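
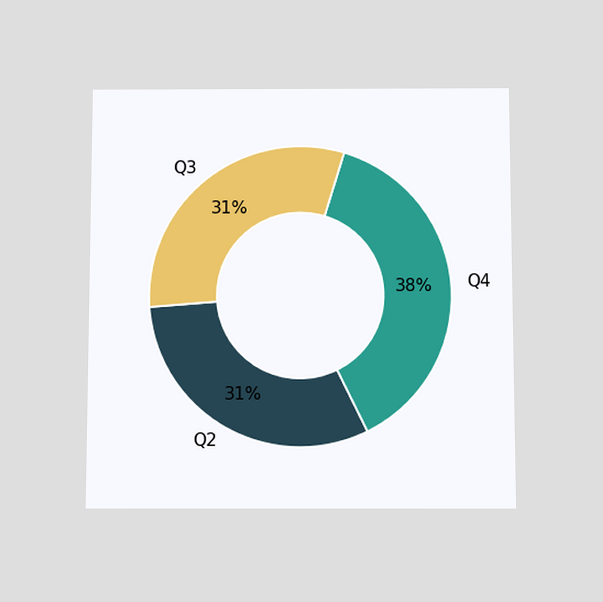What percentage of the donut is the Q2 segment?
31%

The chart is viewed slightly from below. The Q2 segment takes up 31% of the ring.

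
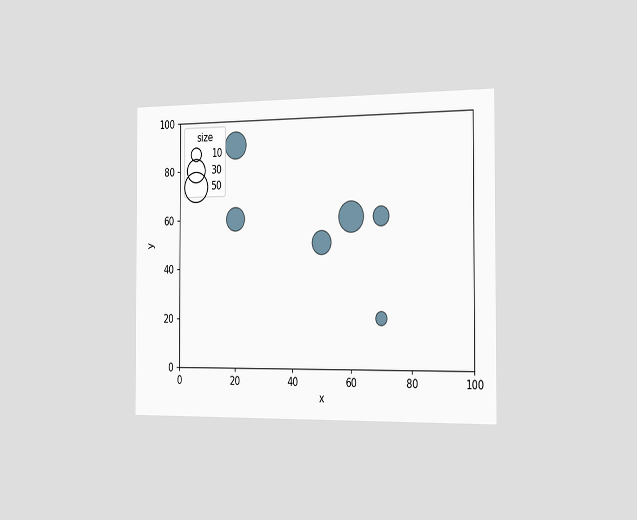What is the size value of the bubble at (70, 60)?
The chart is viewed slightly from the right. Matching the bubble at (70, 60) against the size legend gives 20.

20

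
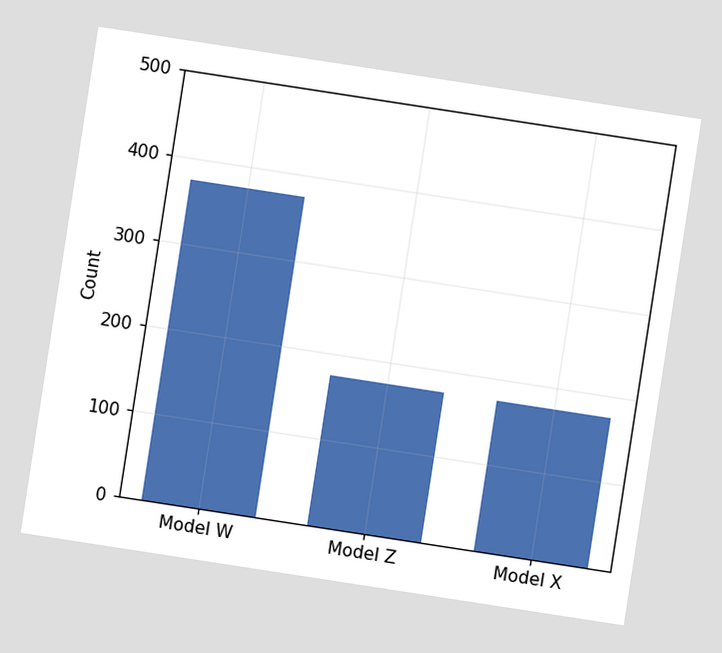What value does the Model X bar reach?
The chart is tilted about 9° clockwise. Reading along the chart's y-axis, the Model X bar reaches 175.

175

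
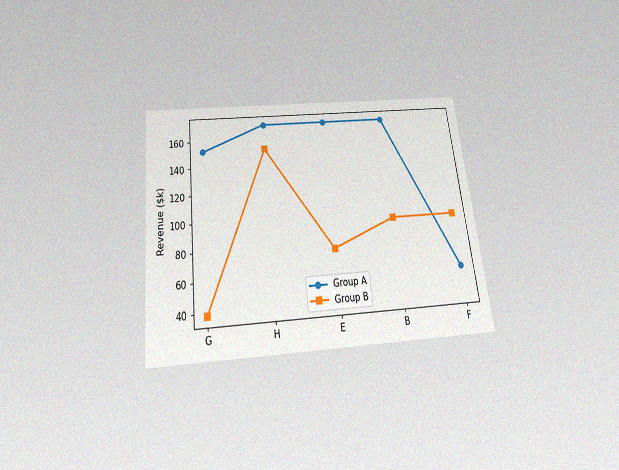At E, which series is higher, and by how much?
Group A, by $95k

The chart is tilted about 6° counter-clockwise and viewed slightly from below, with some photo noise. At E, Group A sits above the other line by $95k.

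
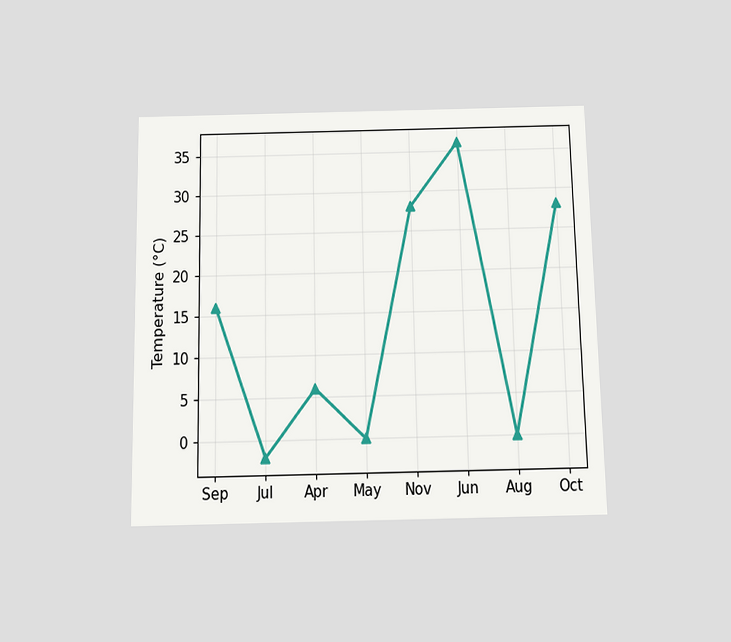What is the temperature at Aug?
0°C

The chart is viewed slightly from below. At Aug, the line is at 0°C.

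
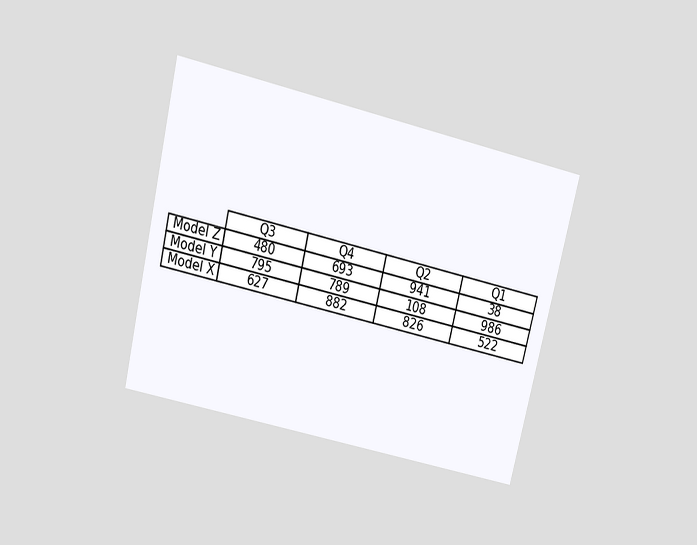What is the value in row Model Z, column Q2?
941

The chart is tilted about 14° clockwise and viewed slightly from above. The (Model Z, Q2) cell reads 941.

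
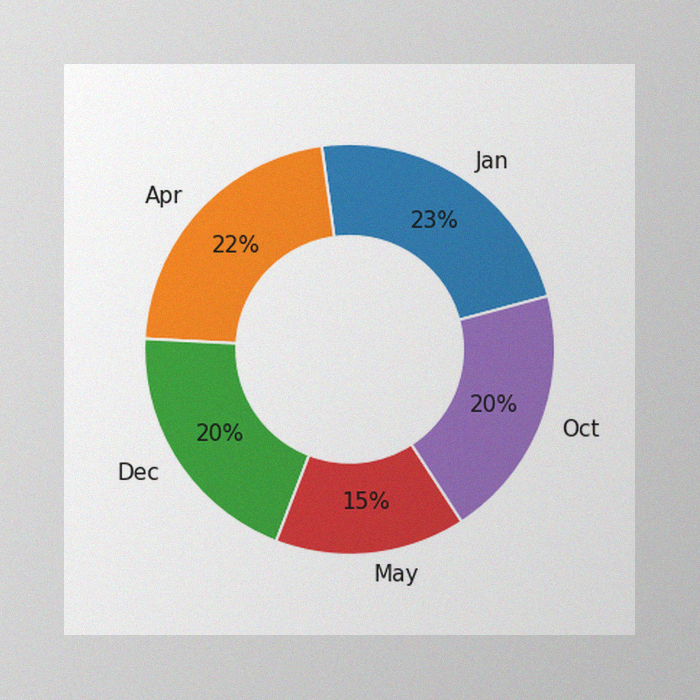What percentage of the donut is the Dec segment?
20%

The image has some photo noise and uneven lighting. The Dec segment takes up 20% of the ring.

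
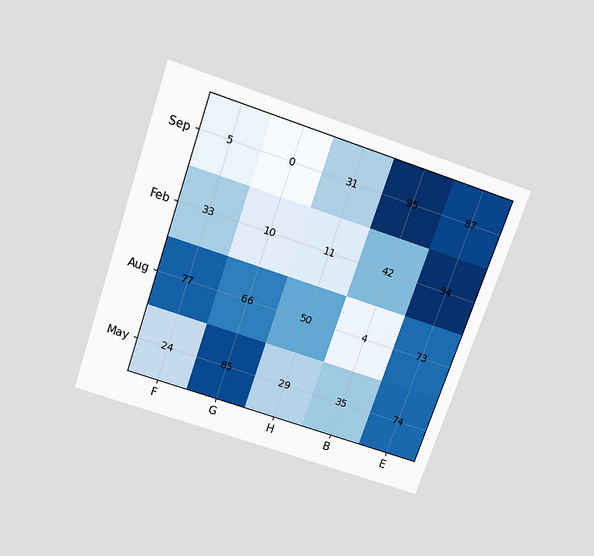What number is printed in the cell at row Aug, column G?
The chart is tilted about 19° clockwise and viewed slightly from above. The (Aug, G) cell reads 66.

66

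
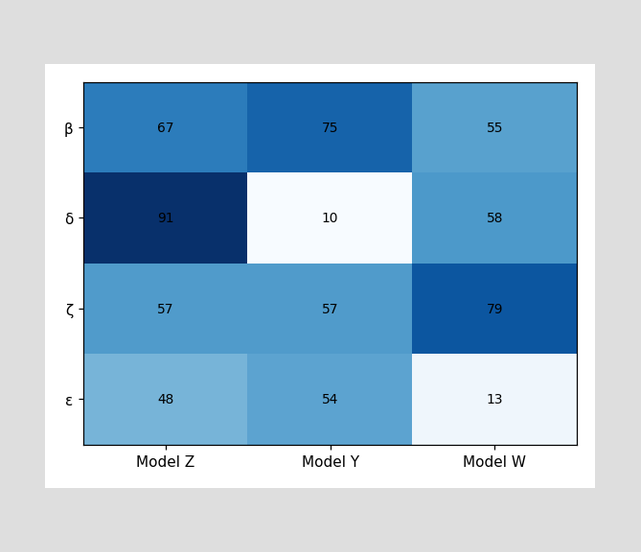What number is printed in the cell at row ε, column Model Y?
The (ε, Model Y) cell reads 54.

54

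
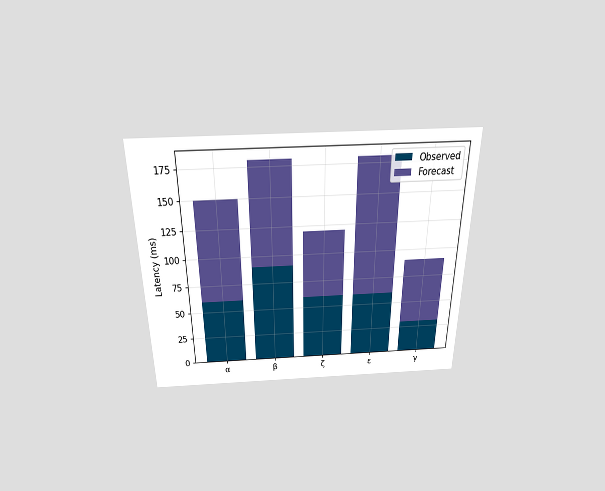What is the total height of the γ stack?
90ms

The chart is viewed slightly from above. The γ stack's top reaches 90ms on the y-axis.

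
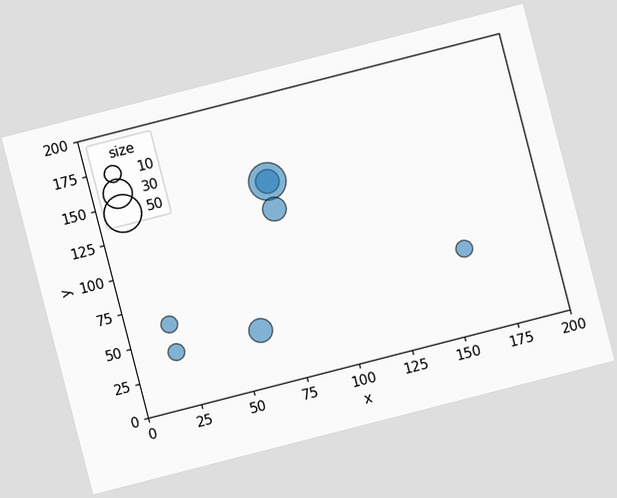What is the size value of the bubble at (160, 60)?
The chart is tilted about 14° counter-clockwise. Matching the bubble at (160, 60) against the size legend gives 10.

10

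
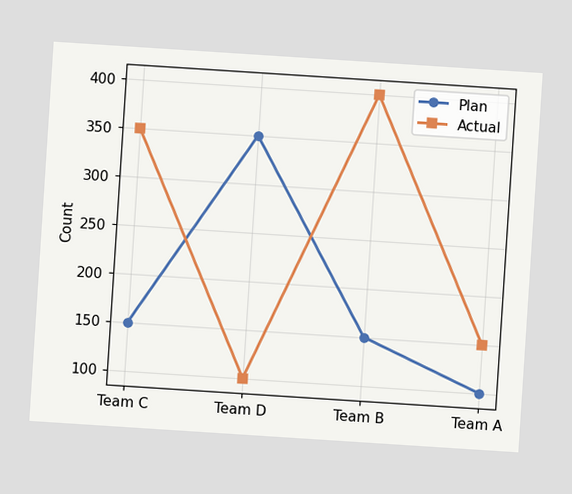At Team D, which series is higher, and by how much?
The chart is tilted about 4° clockwise. At Team D, Plan sits above the other line by 250.

Plan, by 250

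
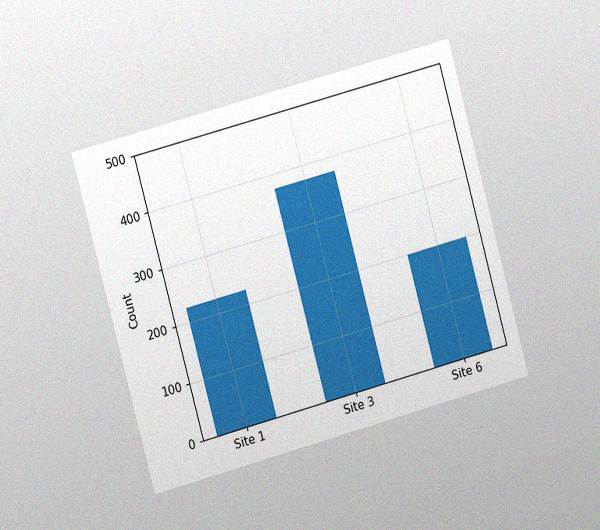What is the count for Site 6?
The chart is tilted about 15° counter-clockwise and viewed at a slight angle, with some photo noise. Reading along the chart's y-axis, the Site 6 bar reaches 200.

200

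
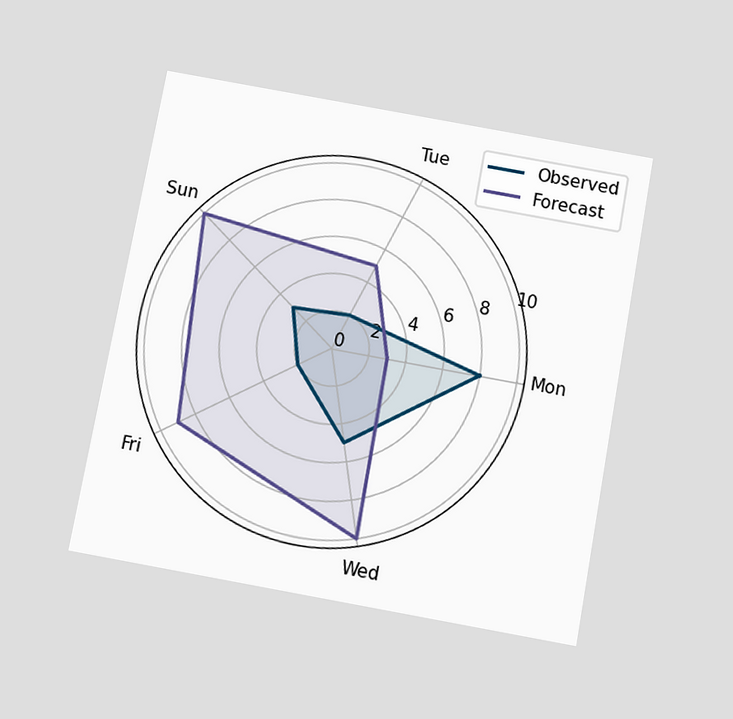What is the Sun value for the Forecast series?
10

The chart is tilted about 10° clockwise and viewed slightly from below. On the Sun axis, Forecast reaches 10.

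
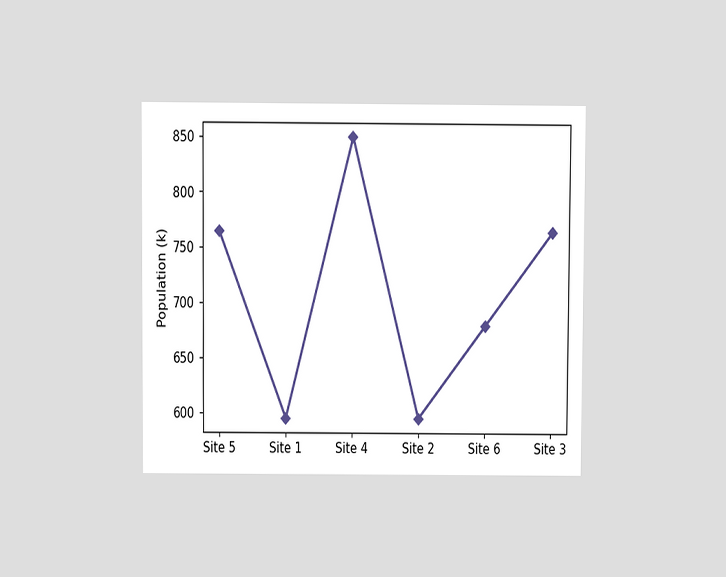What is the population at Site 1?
The chart is viewed slightly from above. At Site 1, the line is at 595k.

595k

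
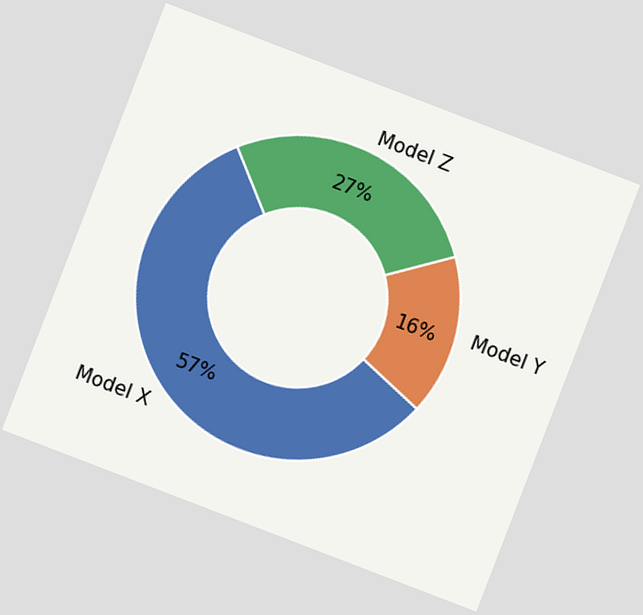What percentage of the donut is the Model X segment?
57%

The chart is tilted about 21° clockwise. The Model X segment takes up 57% of the ring.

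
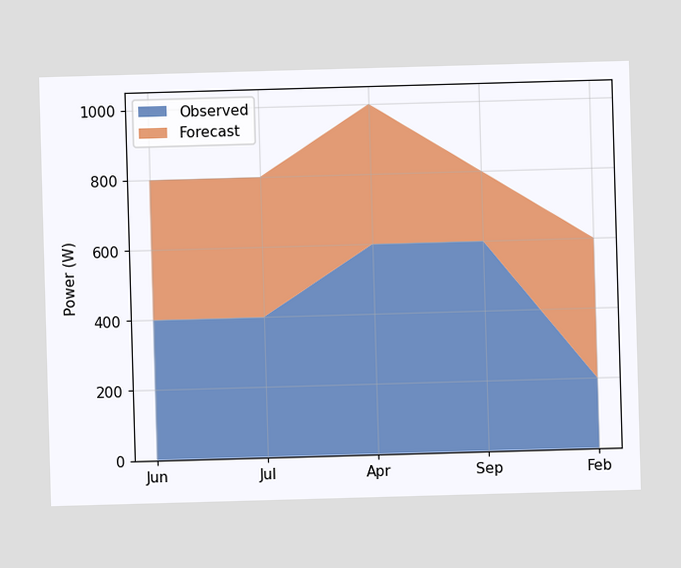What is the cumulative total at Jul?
The stacked total at Jul reaches 800W.

800W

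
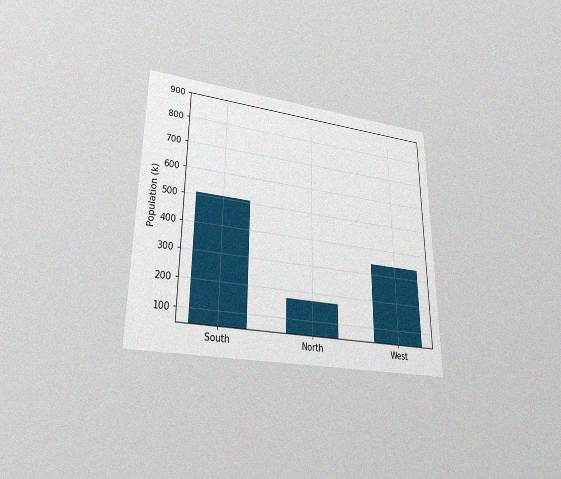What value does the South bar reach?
The chart is viewed at a slight angle, with some photo noise. Reading along the chart's y-axis, the South bar reaches 510k.

510k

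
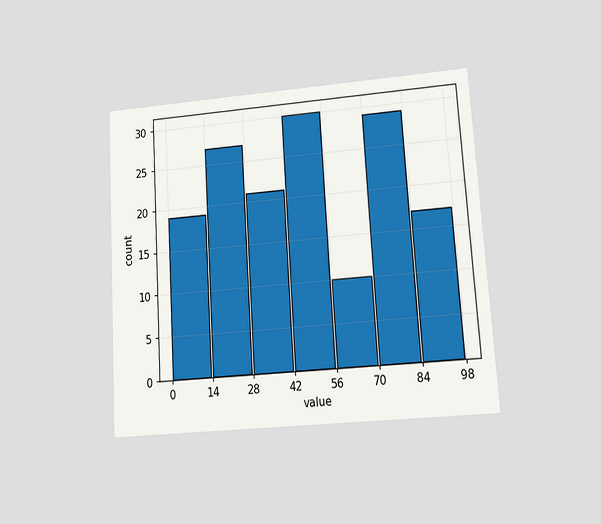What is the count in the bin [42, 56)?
The chart is tilted about 4° counter-clockwise and viewed at a slight angle. The [42, 56) bin has height 30.

30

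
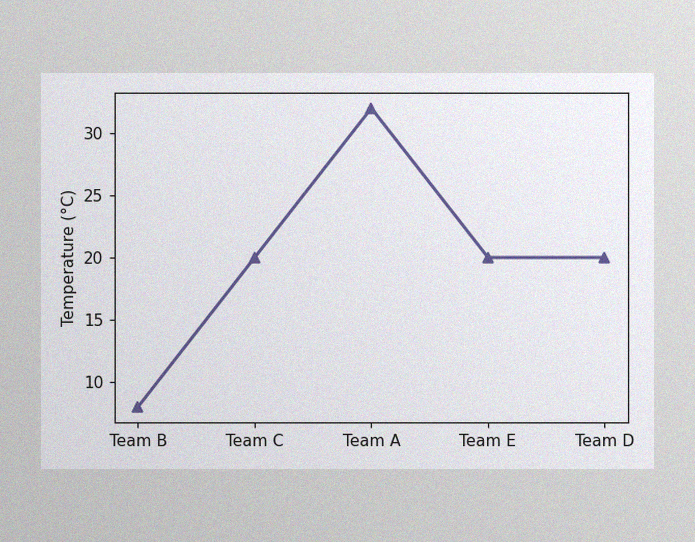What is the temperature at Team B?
8°C

The image has some photo noise and uneven lighting. At Team B, the line is at 8°C.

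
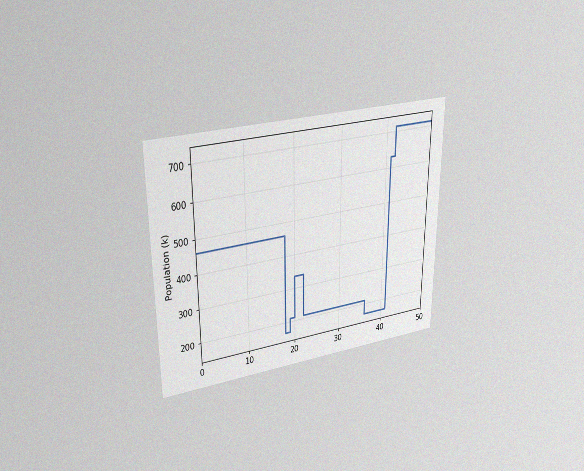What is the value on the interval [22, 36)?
The chart is viewed at a slight angle, with some photo noise. On [22, 36) the step sits at 210k.

210k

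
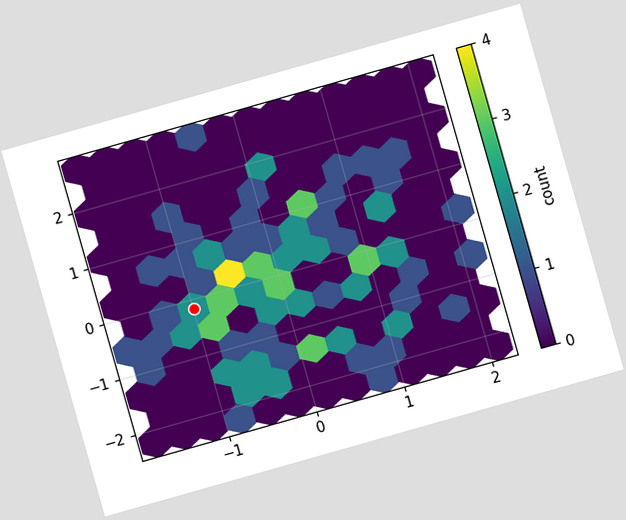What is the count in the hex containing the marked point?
2

The chart is tilted about 16° counter-clockwise. The marked hex reads 2 on the colorbar.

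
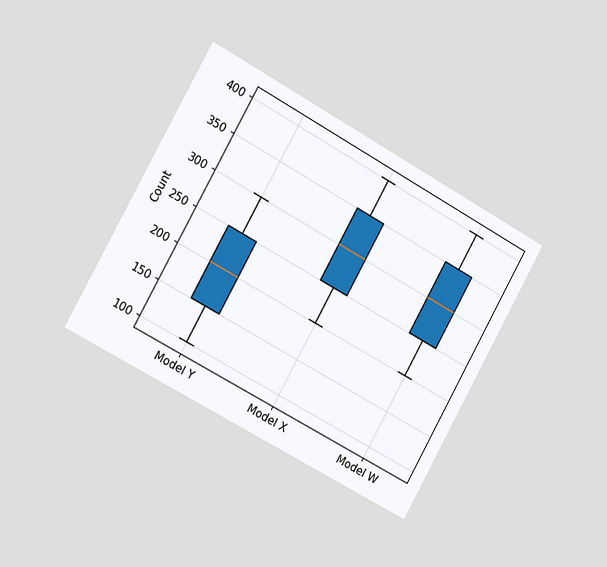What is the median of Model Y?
200

The chart is tilted about 29° clockwise and viewed slightly from the left. The median line in the Model Y box sits at 200.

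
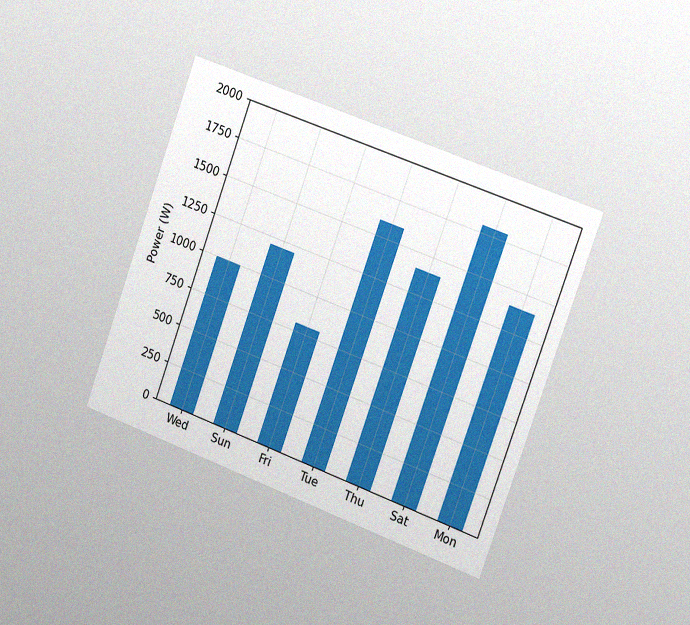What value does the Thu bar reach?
1400W

The chart is tilted about 20° clockwise and viewed slightly from the right, with some photo noise. Reading along the chart's y-axis, the Thu bar reaches 1400W.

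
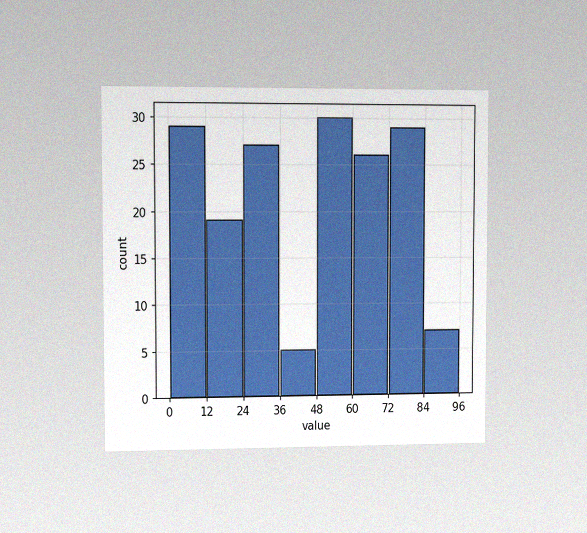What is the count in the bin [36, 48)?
The chart is viewed slightly from the left, with some photo noise. The [36, 48) bin has height 5.

5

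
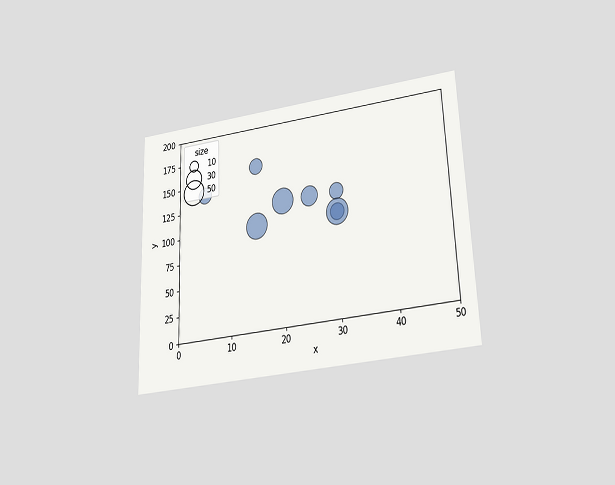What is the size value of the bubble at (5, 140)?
The chart is tilted about 2° counter-clockwise and viewed slightly from below. Matching the bubble at (5, 140) against the size legend gives 20.

20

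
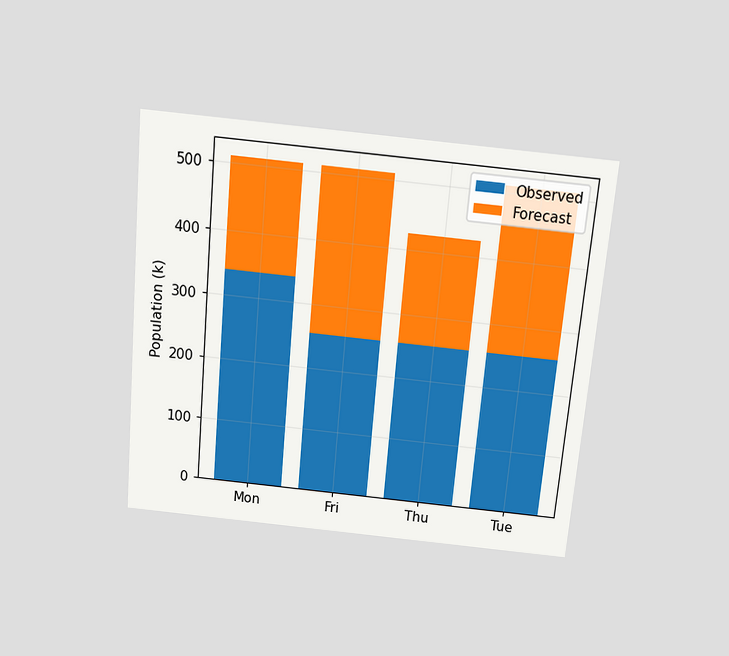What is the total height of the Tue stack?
The chart is tilted about 5° clockwise and viewed slightly from above. The Tue stack's top reaches 510k on the y-axis.

510k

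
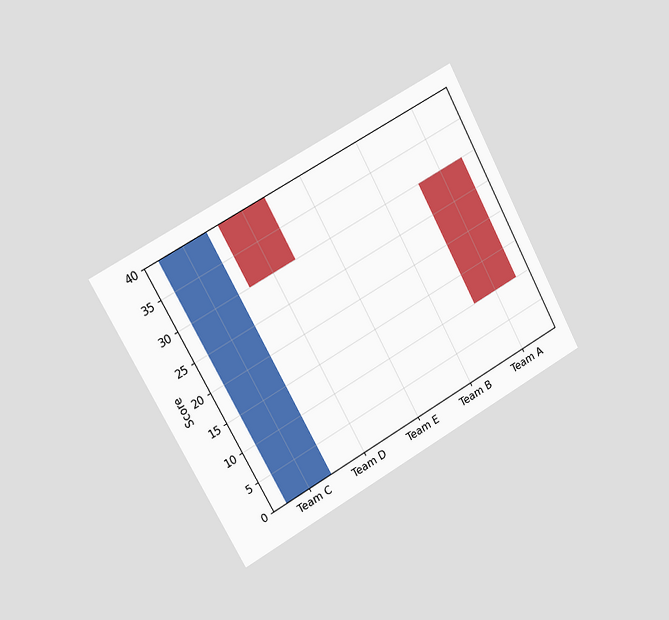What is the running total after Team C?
The chart is tilted about 28° counter-clockwise and viewed slightly from the left. After Team C the running total reaches 40.

40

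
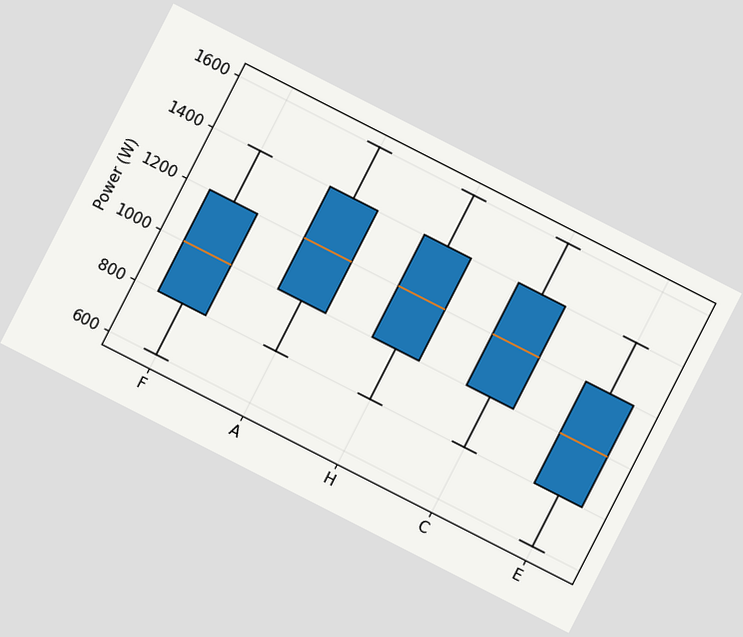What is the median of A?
1200W

The chart is tilted about 27° clockwise. The median line in the A box sits at 1200W.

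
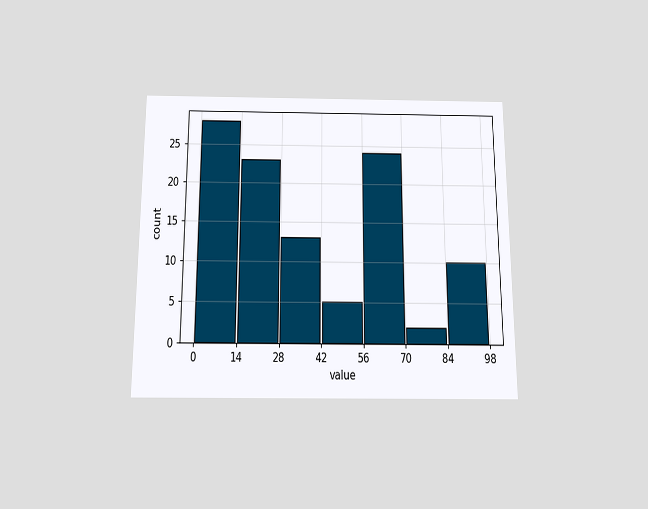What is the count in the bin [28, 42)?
The chart is viewed slightly from below. The [28, 42) bin has height 13.

13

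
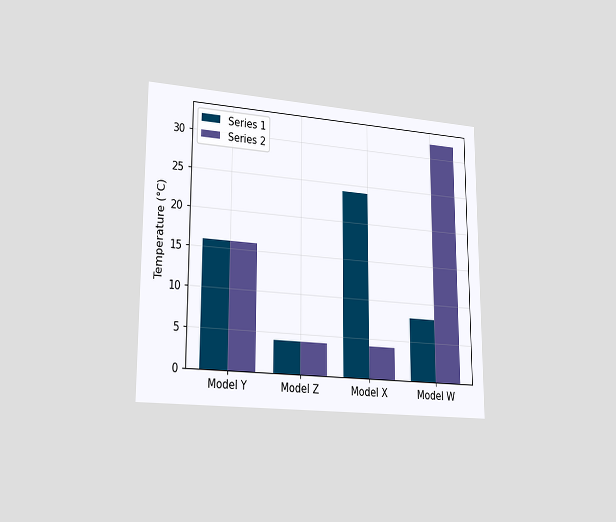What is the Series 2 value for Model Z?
The chart is viewed slightly from the left. The Series 2 bar at Model Z reaches 4°C on the y-axis.

4°C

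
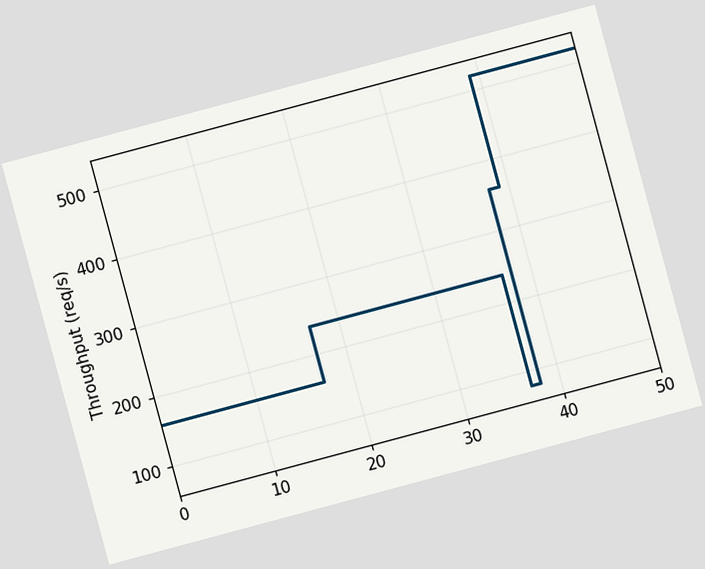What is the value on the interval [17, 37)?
240req/s

The chart is tilted about 15° counter-clockwise. On [17, 37) the step sits at 240req/s.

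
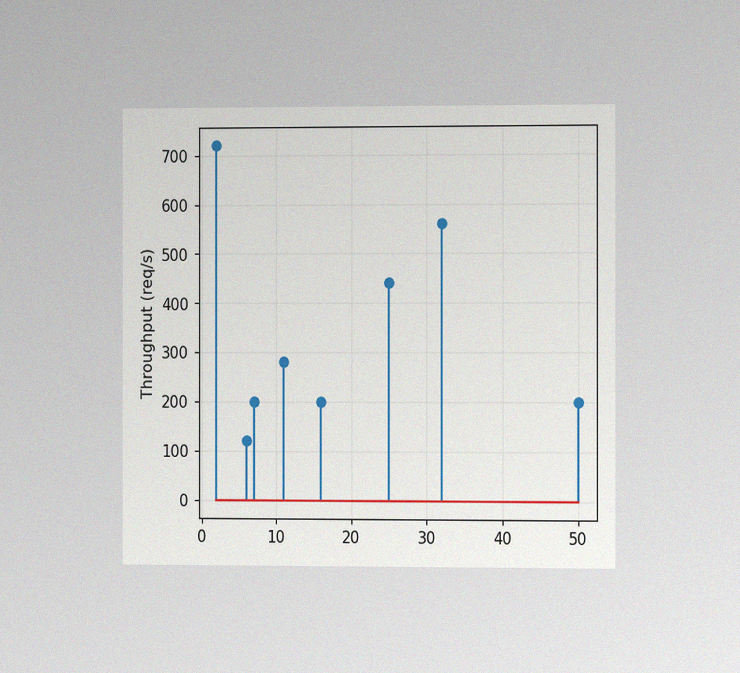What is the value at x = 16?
200req/s

The chart is viewed slightly from the right, with some photo noise. The stem at x=16 reaches 200req/s.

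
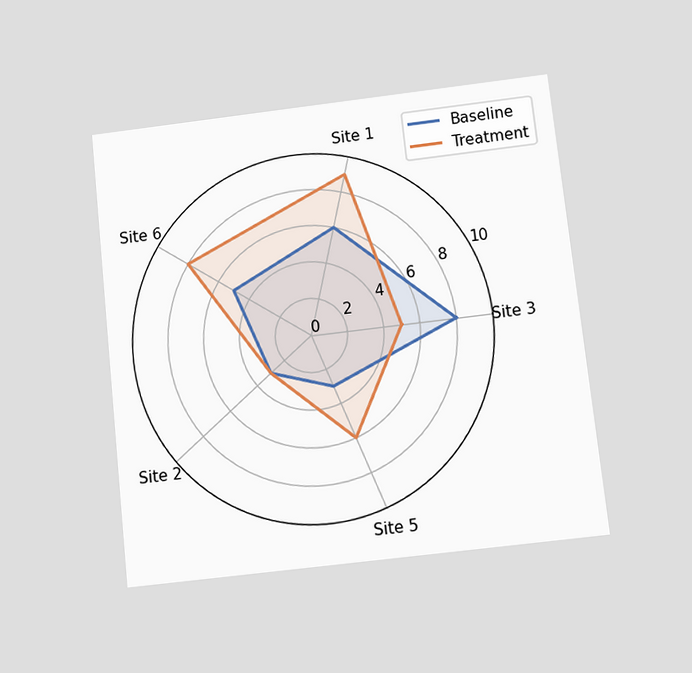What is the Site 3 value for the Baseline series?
8

The chart is tilted about 6° counter-clockwise and viewed slightly from below. On the Site 3 axis, Baseline reaches 8.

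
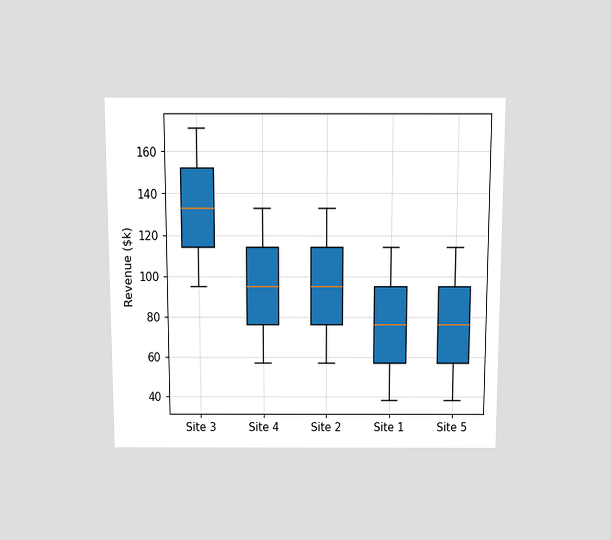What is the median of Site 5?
$76k

The chart is viewed slightly from above. The median line in the Site 5 box sits at $76k.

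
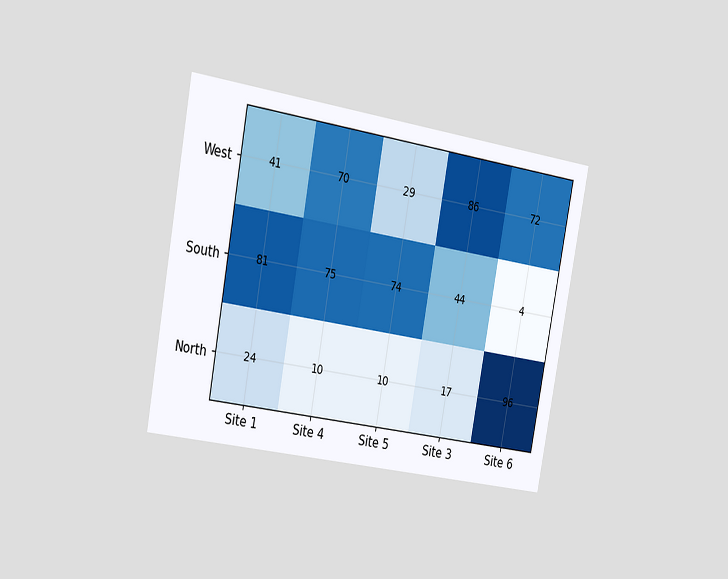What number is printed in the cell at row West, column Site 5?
29

The chart is tilted about 10° clockwise and viewed slightly from the left. The (West, Site 5) cell reads 29.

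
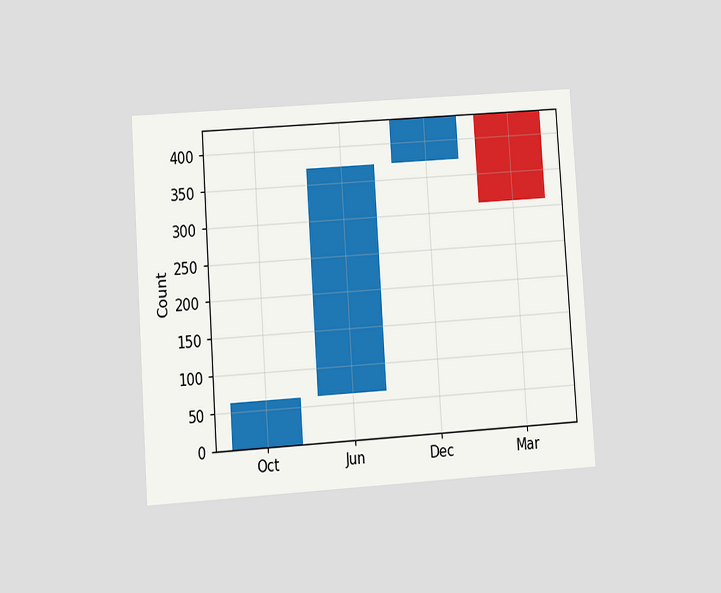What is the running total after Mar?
The chart is tilted about 4° counter-clockwise and viewed at a slight angle. After Mar the running total reaches 310.

310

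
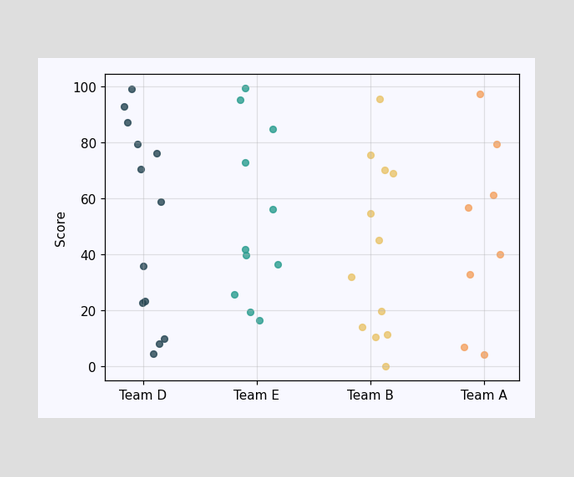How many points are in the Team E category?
11

Counting the markers in the Team E column gives 11.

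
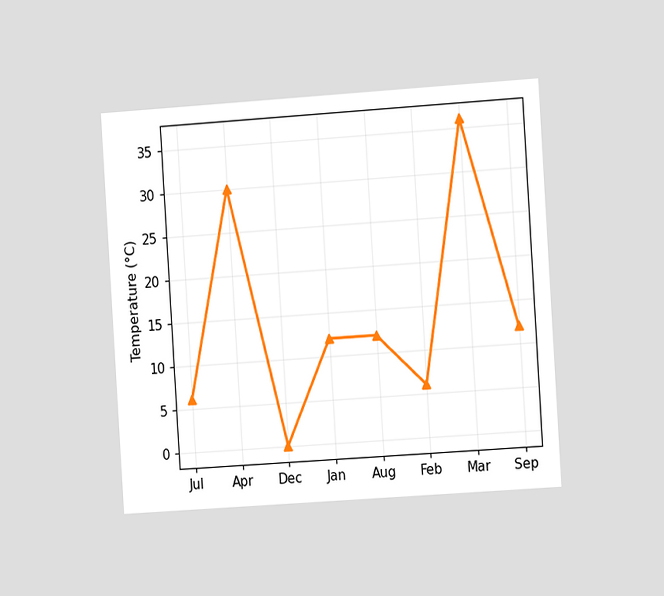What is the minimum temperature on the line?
The chart is tilted about 4° counter-clockwise and viewed slightly from the right. The lowest point is at Dec, and reading across to the y-axis gives 0°C.

0°C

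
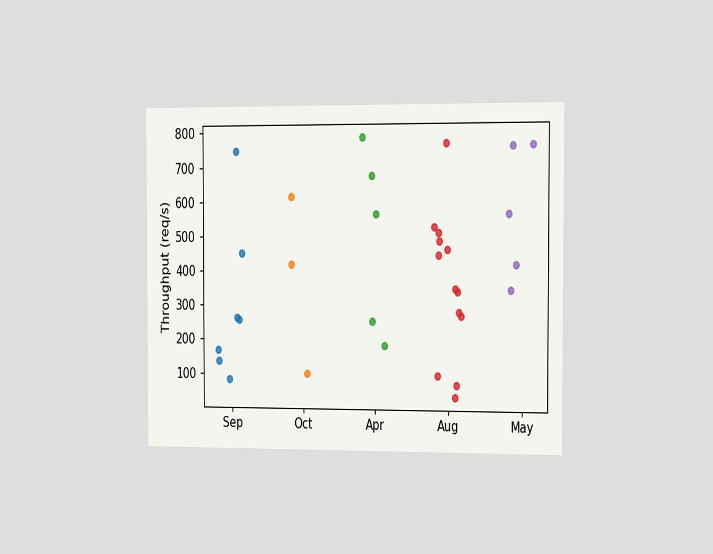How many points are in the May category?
5

The chart is viewed slightly from the right. Counting the markers in the May column gives 5.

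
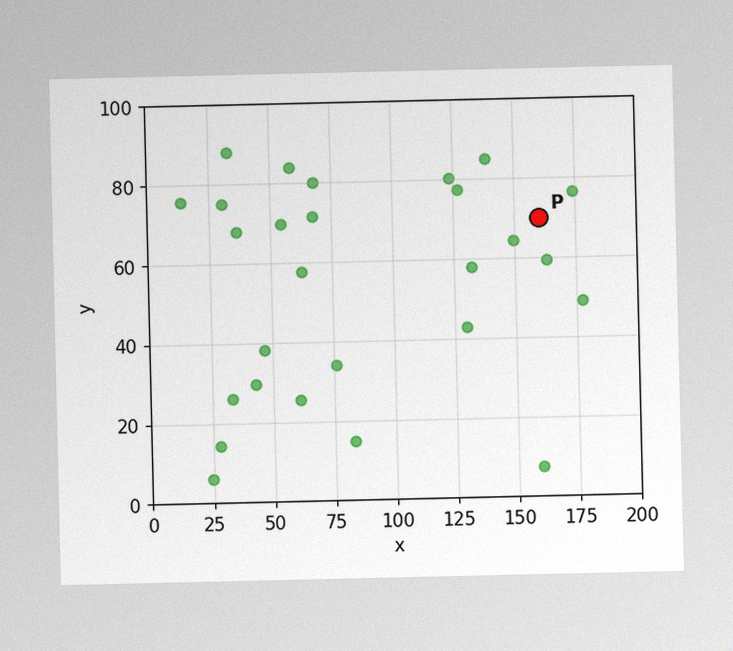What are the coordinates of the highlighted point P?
The image has some photo noise and uneven lighting. Following the gridlines from P to each axis, P sits at (160, 70).

(160, 70)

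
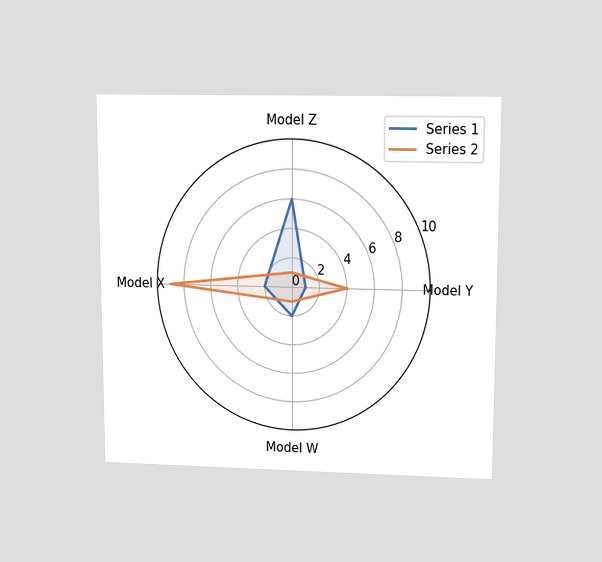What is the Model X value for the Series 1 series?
2

The chart is viewed at a slight angle. On the Model X axis, Series 1 reaches 2.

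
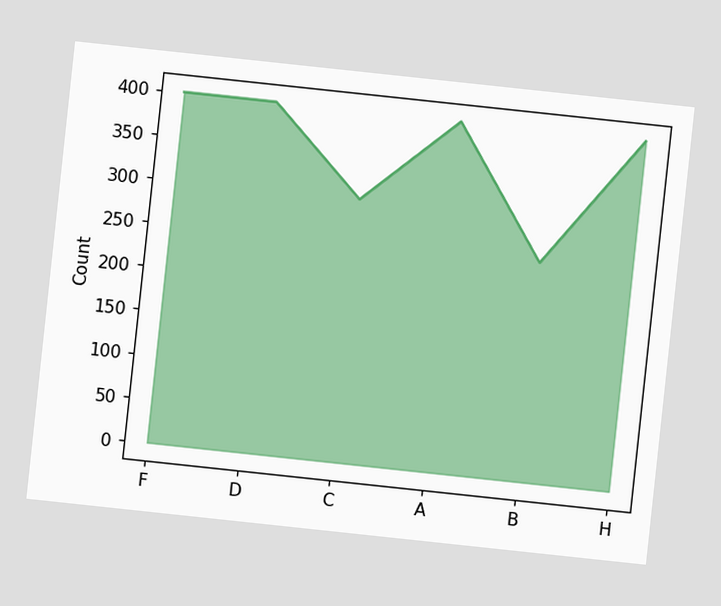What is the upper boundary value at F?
400

The chart is tilted about 6° clockwise. At F the upper boundary is at 400.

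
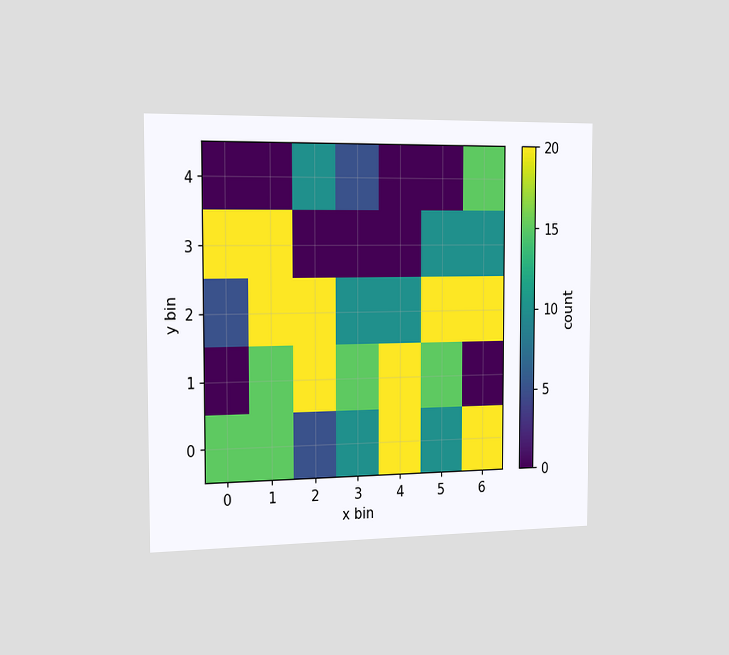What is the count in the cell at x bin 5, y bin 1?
The chart is viewed slightly from the left. Matching the cell (5, 1) against the colorbar gives 15.

15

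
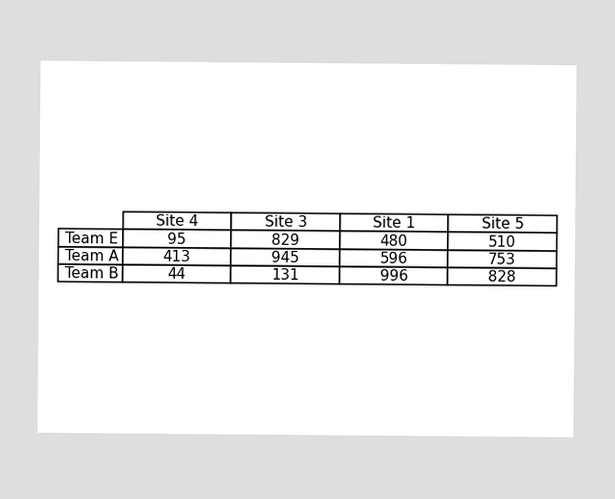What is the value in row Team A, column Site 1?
The (Team A, Site 1) cell reads 596.

596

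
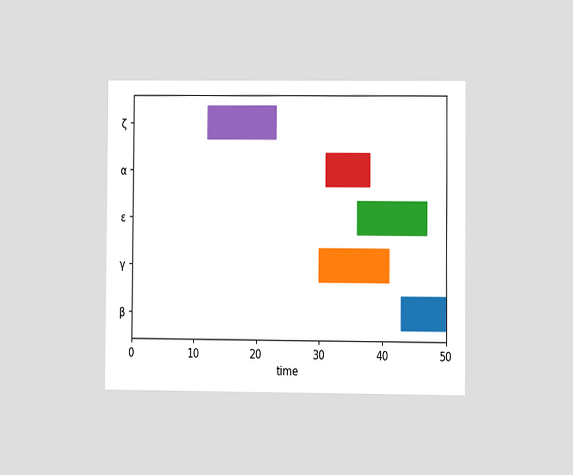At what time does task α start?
The chart is viewed at a slight angle. The α bar begins at t=31.

31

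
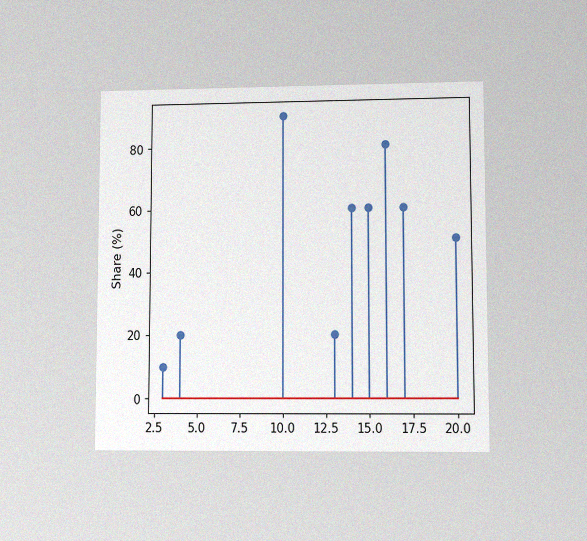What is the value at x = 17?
60%

The chart is viewed at a slight angle, with some photo noise. The stem at x=17 reaches 60%.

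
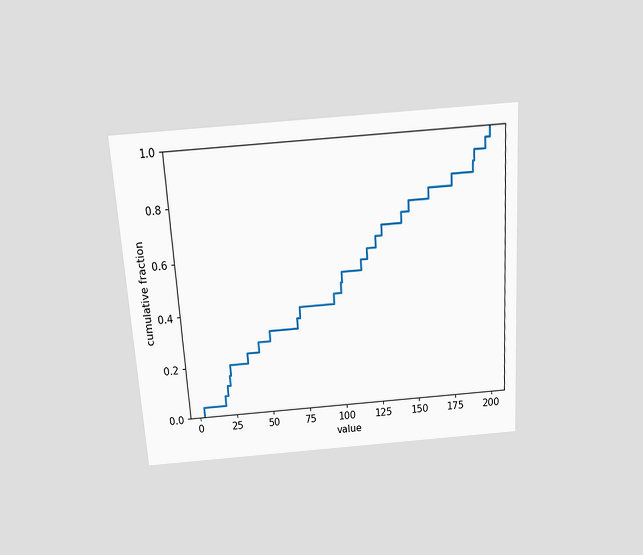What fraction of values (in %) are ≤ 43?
28%

The chart is tilted about 4° counter-clockwise and viewed slightly from above. At x=43 the ECDF step is at 28%.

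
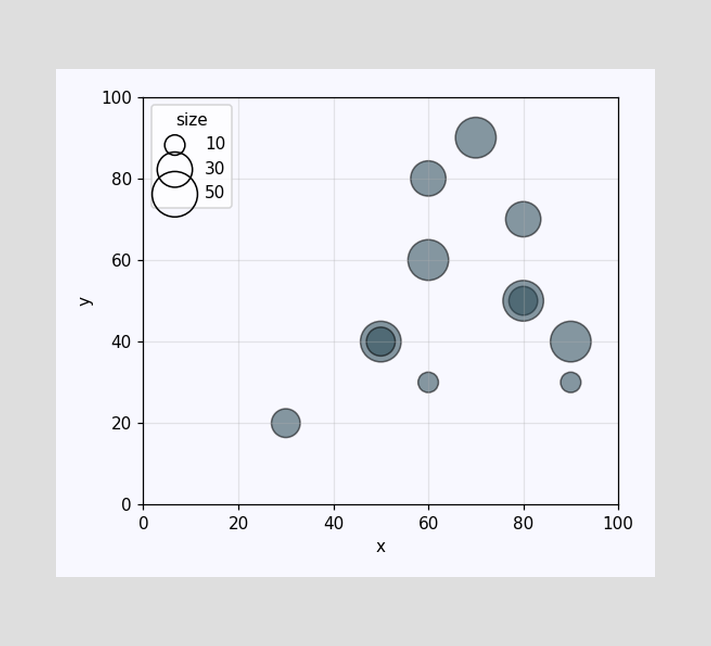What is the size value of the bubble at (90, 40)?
40

Matching the bubble at (90, 40) against the size legend gives 40.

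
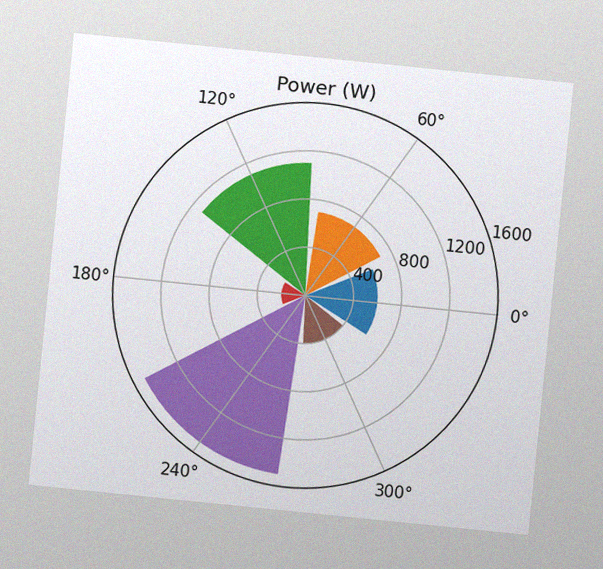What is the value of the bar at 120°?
The chart is tilted about 6° clockwise, with some photo noise. The bar at 120° reaches 1100W on the radial axis.

1100W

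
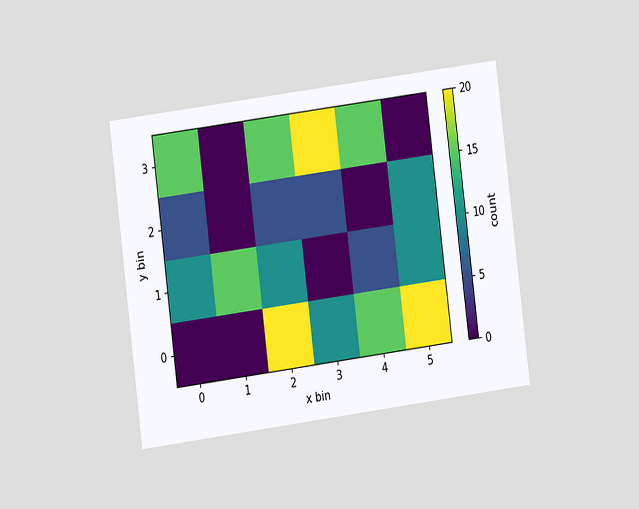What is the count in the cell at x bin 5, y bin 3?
0

The chart is tilted about 7° counter-clockwise and viewed at a slight angle. Matching the cell (5, 3) against the colorbar gives 0.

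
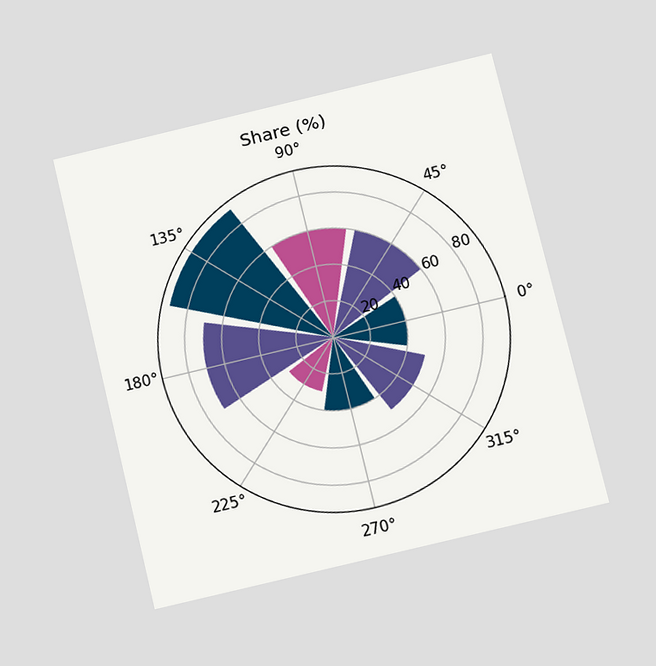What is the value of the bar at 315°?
50%

The chart is tilted about 13° counter-clockwise and viewed slightly from below. The bar at 315° reaches 50% on the radial axis.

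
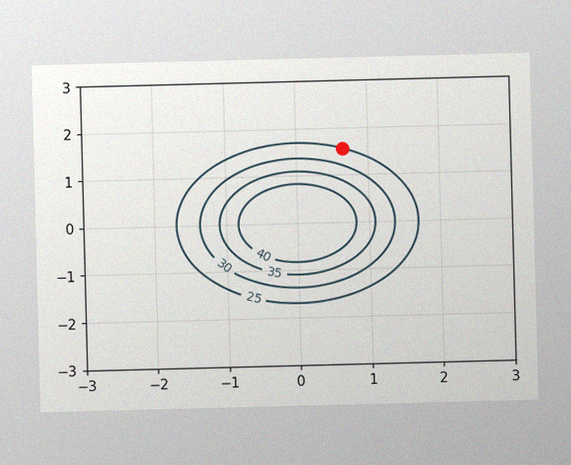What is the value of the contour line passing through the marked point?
25

The image has some photo noise and uneven lighting. The marked point sits on the contour labelled 25.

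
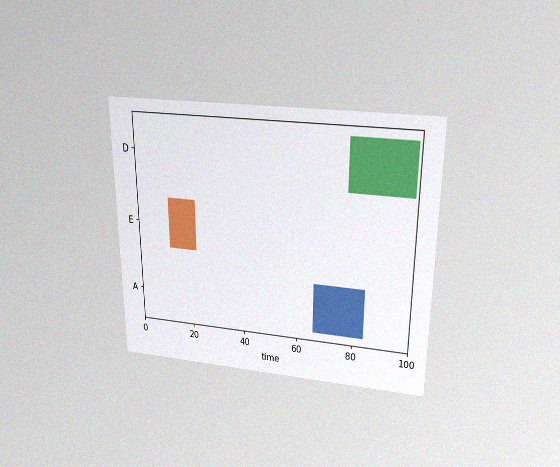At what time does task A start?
The chart is viewed slightly from above, with some photo noise. The A bar begins at t=66.

66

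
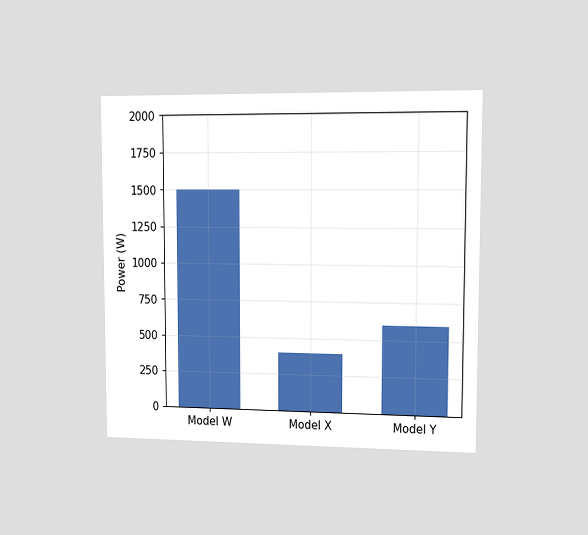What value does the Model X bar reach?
The chart is viewed slightly from the right. Reading along the chart's y-axis, the Model X bar reaches 400W.

400W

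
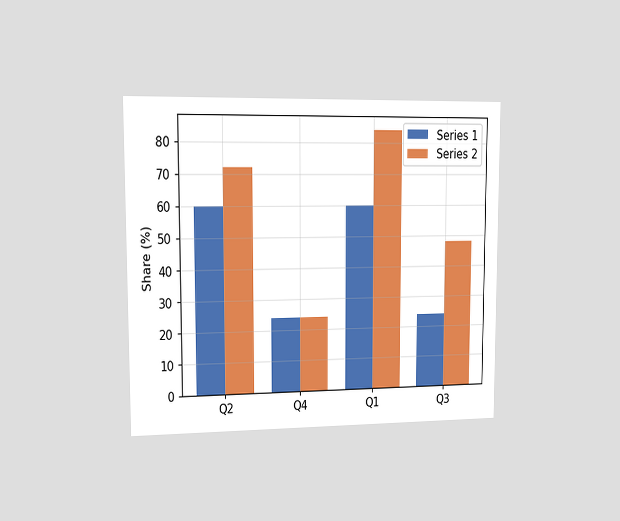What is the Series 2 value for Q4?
The chart is viewed slightly from the left. The Series 2 bar at Q4 reaches 24% on the y-axis.

24%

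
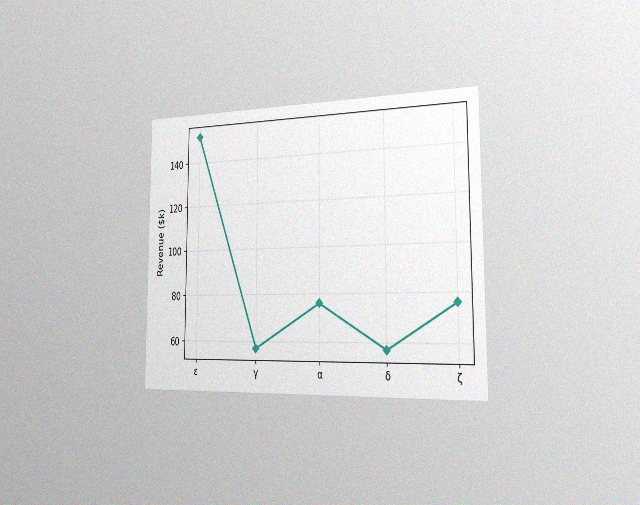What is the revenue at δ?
The chart is viewed slightly from the right, with some photo noise. At δ, the line is at $57k.

$57k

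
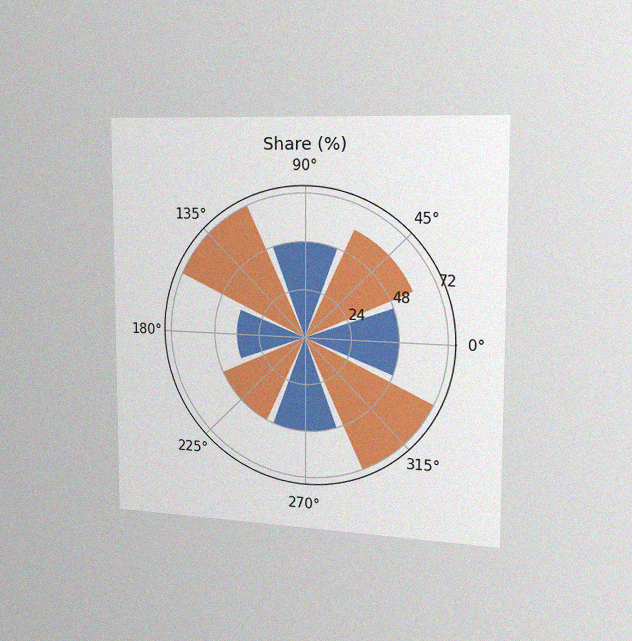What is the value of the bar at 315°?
The chart is viewed slightly from the right, with some photo noise. The bar at 315° reaches 72% on the radial axis.

72%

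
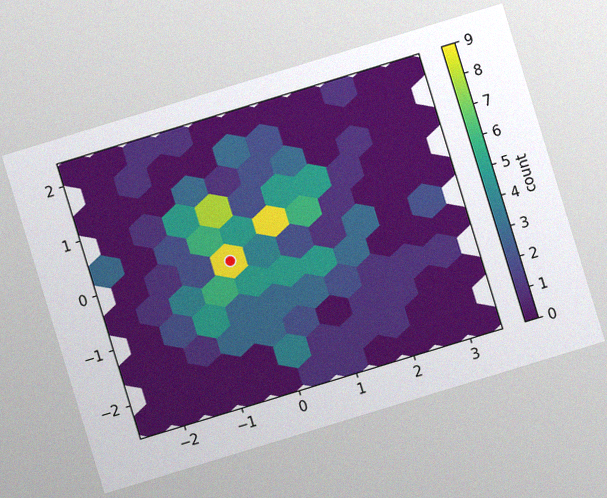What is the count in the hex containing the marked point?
The chart is tilted about 17° counter-clockwise, with some photo noise. The marked hex reads 9 on the colorbar.

9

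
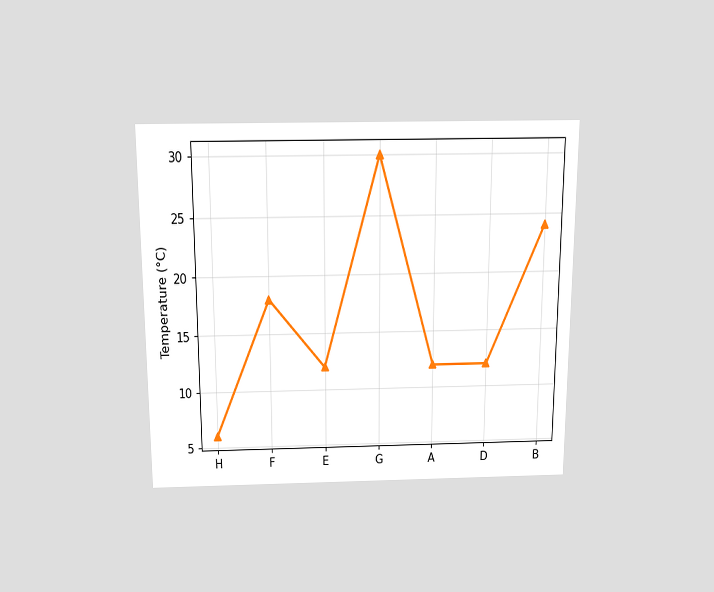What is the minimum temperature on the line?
6°C

The chart is viewed slightly from above. The lowest point is at H, and reading across to the y-axis gives 6°C.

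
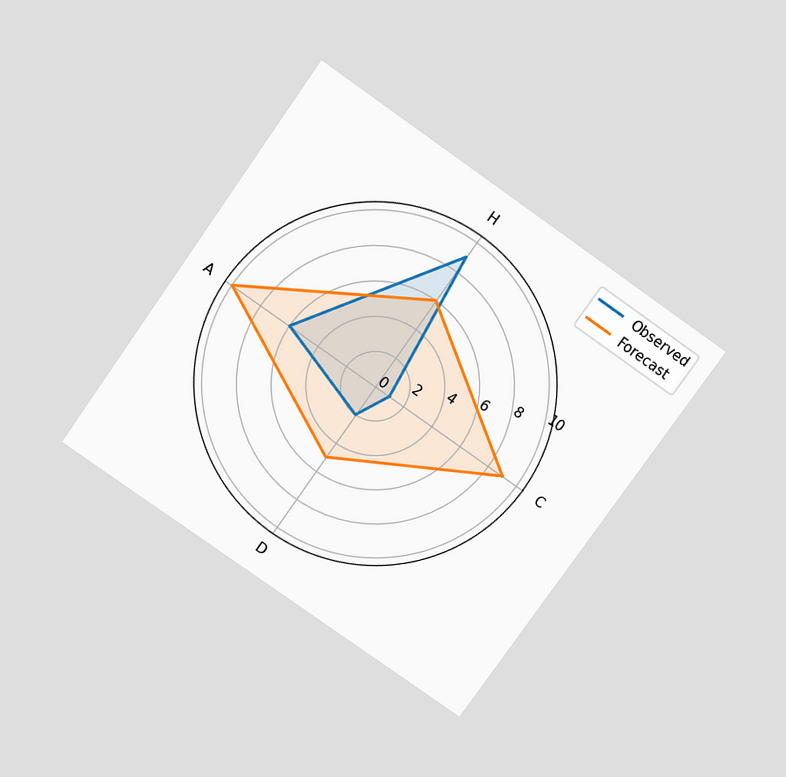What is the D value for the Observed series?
The chart is tilted about 35° clockwise and viewed slightly from above. On the D axis, Observed reaches 2.

2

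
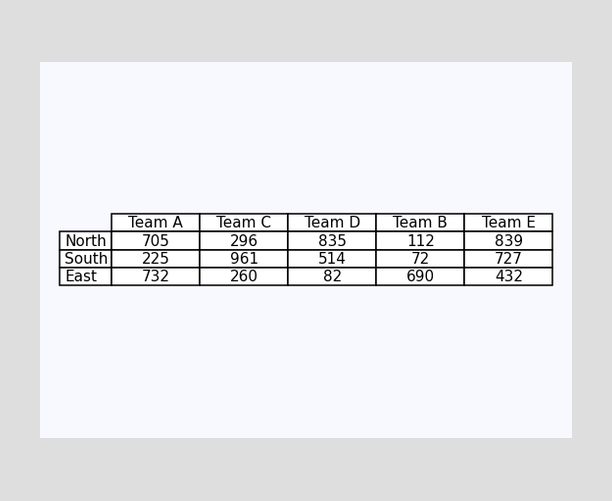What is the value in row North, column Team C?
296

The (North, Team C) cell reads 296.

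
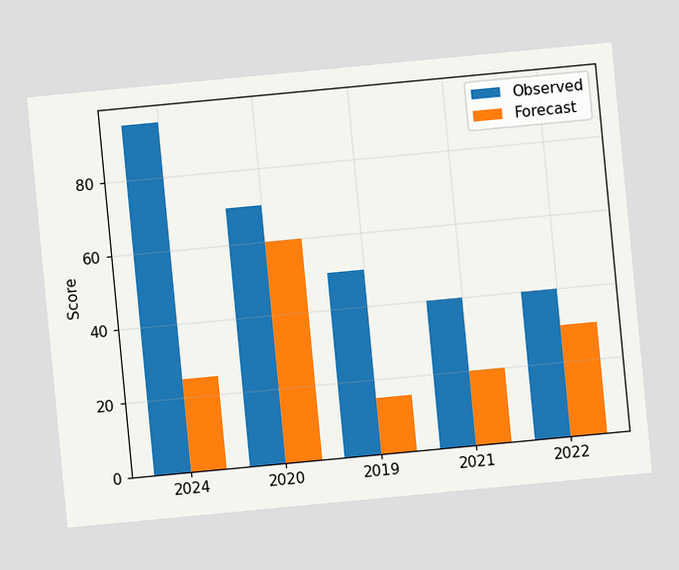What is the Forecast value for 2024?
25

The chart is tilted about 5° counter-clockwise. The Forecast bar at 2024 reaches 25 on the y-axis.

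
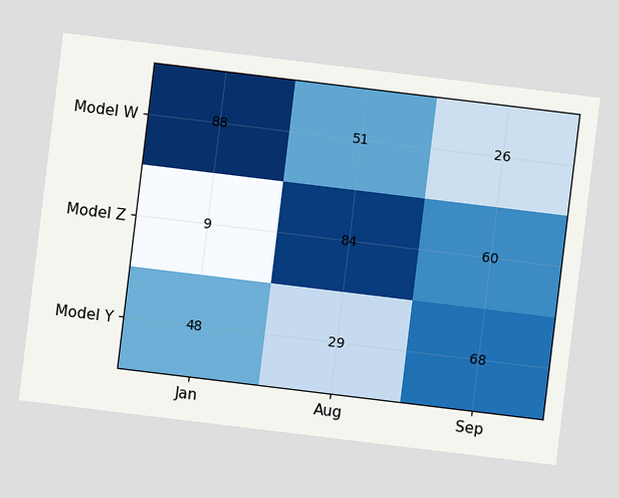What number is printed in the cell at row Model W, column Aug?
51

The chart is tilted about 7° clockwise. The (Model W, Aug) cell reads 51.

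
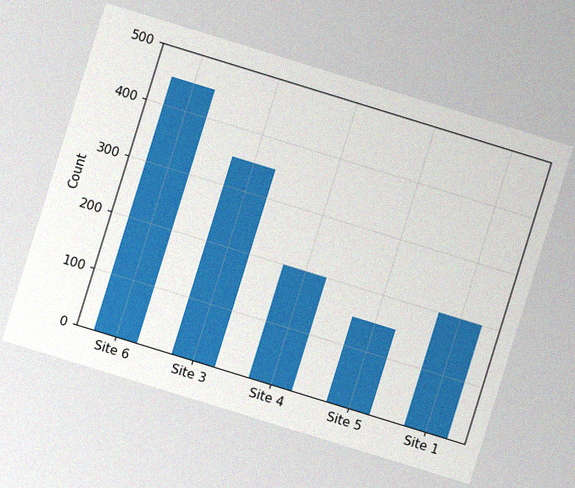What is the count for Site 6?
The chart is tilted about 17° clockwise, with some photo noise. Reading along the chart's y-axis, the Site 6 bar reaches 450.

450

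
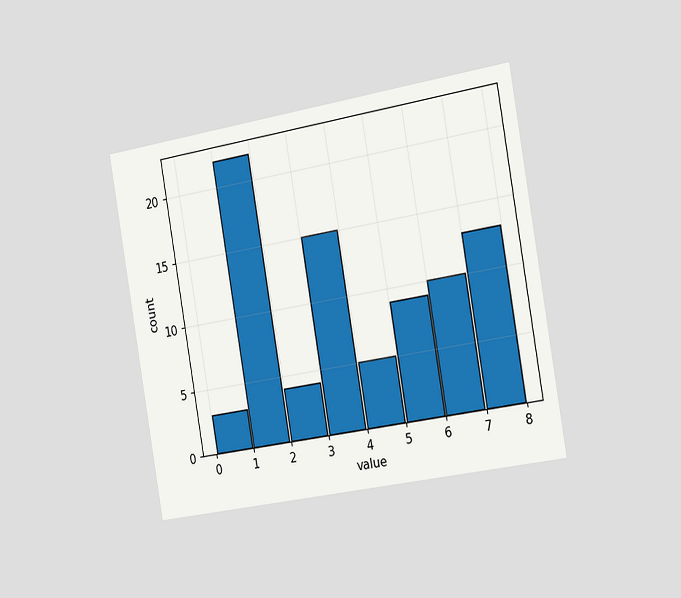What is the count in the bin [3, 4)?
The chart is tilted about 10° counter-clockwise and viewed slightly from the right. The [3, 4) bin has height 15.

15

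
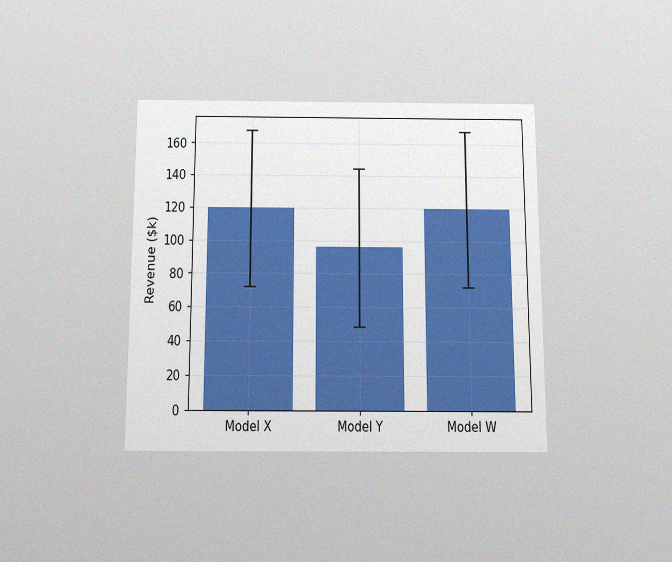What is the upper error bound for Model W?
The chart is viewed slightly from below, with some photo noise. The Model W bar's upper whisker reaches $168k.

$168k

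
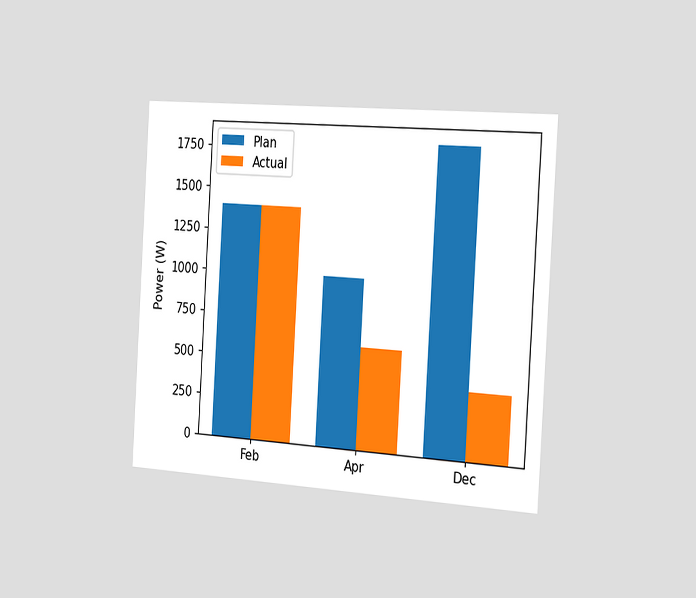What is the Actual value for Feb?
1400W

The chart is tilted about 3° clockwise and viewed slightly from the right. The Actual bar at Feb reaches 1400W on the y-axis.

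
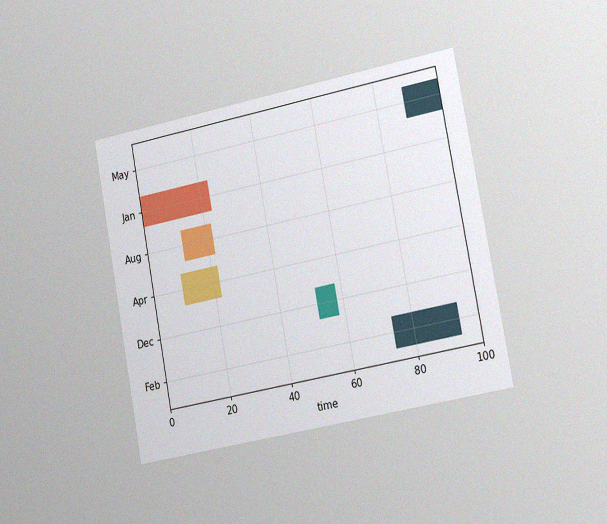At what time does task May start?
The chart is tilted about 11° counter-clockwise and viewed slightly from the right, with some photo noise. The May bar begins at t=89.

89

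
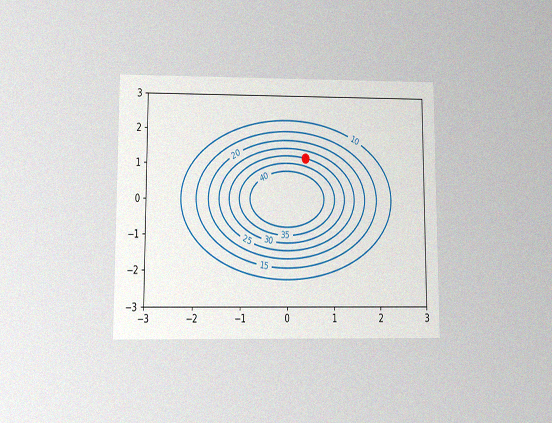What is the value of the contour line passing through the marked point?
30

The chart is viewed at a slight angle, with some photo noise. The marked point sits on the contour labelled 30.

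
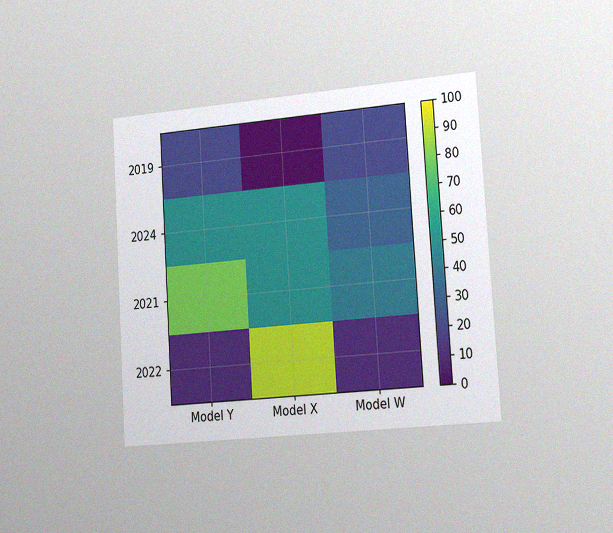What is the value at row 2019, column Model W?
20

The chart is tilted about 4° counter-clockwise and viewed slightly from the right, with some photo noise. Matching cell (2019, Model W) against the colorbar gives 20.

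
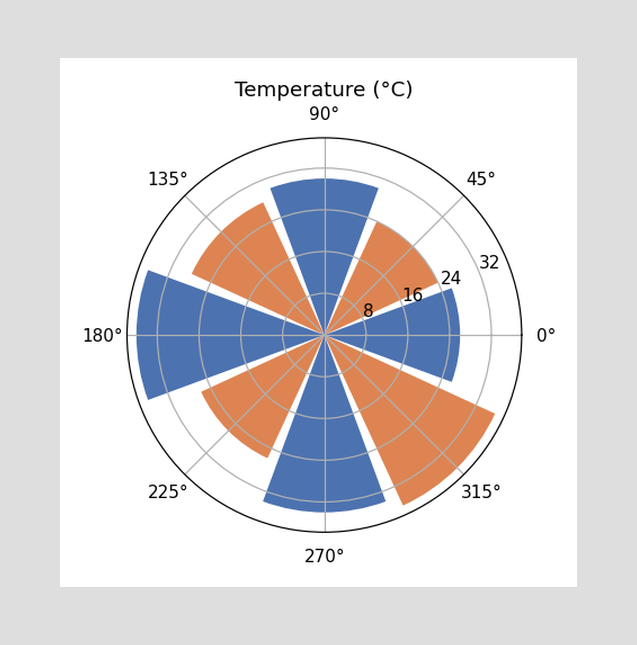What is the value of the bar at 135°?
The bar at 135° reaches 28°C on the radial axis.

28°C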